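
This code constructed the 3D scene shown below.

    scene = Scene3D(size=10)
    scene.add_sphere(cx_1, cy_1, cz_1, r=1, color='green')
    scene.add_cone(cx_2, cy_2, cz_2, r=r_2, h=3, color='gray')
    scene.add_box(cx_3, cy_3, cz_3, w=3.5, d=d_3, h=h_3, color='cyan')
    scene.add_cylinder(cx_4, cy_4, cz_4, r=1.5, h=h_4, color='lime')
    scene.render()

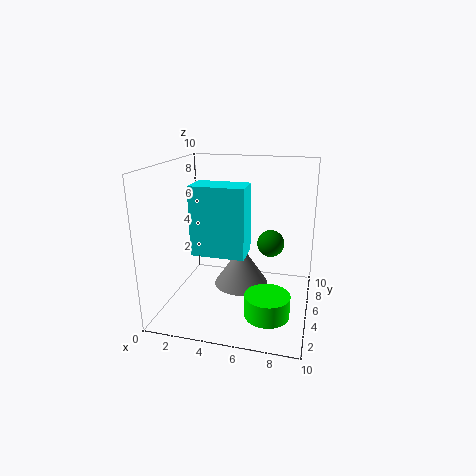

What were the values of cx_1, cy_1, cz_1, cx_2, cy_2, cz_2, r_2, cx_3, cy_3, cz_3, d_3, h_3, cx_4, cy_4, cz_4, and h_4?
cx_1 = 7, cy_1 = 7, cz_1 = 4, cx_2 = 5, cy_2 = 6, cz_2 = 1, r_2 = 2, cx_3 = 2.5, cy_3 = 2.5, cz_3 = 4.5, d_3 = 2, h_3 = 4.5, cx_4 = 7.5, cy_4 = 3, cz_4 = 0.5, h_4 = 1.5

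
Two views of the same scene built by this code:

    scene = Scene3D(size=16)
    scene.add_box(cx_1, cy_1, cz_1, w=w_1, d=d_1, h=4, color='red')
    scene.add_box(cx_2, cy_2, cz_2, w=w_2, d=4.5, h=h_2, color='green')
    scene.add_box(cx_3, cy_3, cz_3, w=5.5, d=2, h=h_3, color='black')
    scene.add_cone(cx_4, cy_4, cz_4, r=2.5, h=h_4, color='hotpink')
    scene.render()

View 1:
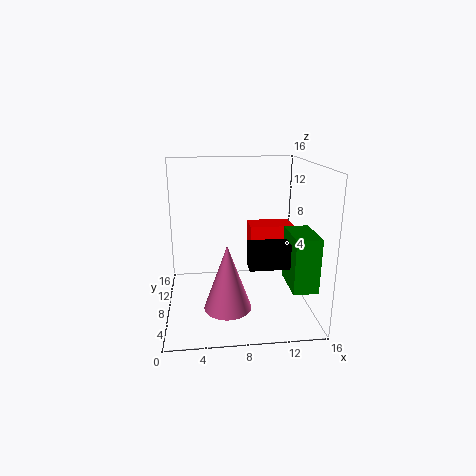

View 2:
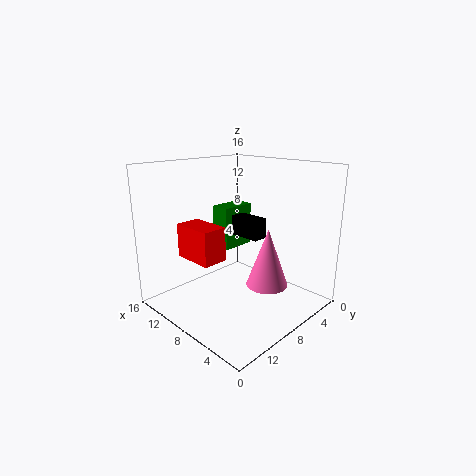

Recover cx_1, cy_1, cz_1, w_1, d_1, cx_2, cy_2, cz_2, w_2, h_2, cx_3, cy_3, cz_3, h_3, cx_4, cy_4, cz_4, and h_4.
cx_1 = 9.5, cy_1 = 8.5, cz_1 = 5, w_1 = 5, d_1 = 3, cx_2 = 12.5, cy_2 = 1, cz_2 = 4.5, w_2 = 2.5, h_2 = 5.5, cx_3 = 8.5, cy_3 = 2.5, cz_3 = 6.5, h_3 = 2.5, cx_4 = 6.5, cy_4 = 4.5, cz_4 = 1.5, h_4 = 7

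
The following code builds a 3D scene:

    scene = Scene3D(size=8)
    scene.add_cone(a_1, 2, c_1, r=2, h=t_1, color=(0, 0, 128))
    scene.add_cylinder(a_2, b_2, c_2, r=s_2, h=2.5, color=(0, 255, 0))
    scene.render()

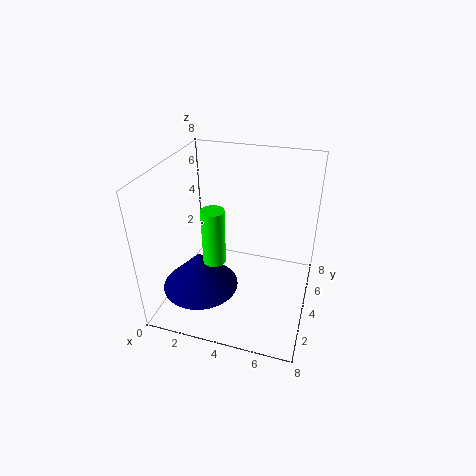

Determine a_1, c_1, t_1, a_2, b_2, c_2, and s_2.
a_1 = 2.5, c_1 = 2, t_1 = 2, a_2 = 4, b_2 = 0.5, c_2 = 5, s_2 = 0.5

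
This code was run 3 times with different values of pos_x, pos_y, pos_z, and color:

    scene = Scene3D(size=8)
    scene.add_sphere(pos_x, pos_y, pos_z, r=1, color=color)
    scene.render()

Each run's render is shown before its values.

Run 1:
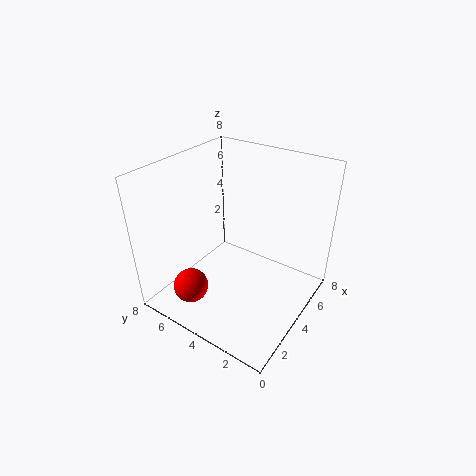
pos_x = 2
pos_y = 6
pos_z = 1
color = 'red'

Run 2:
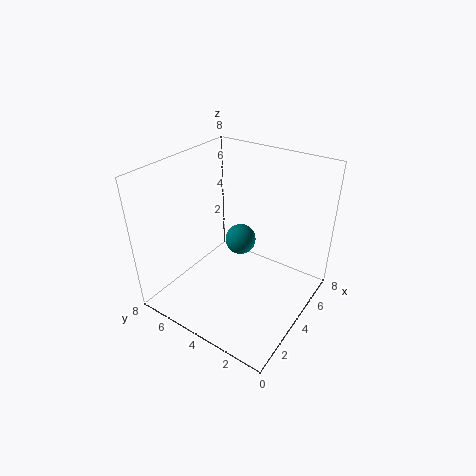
pos_x = 6.5
pos_y = 5.5
pos_z = 2
color = 'teal'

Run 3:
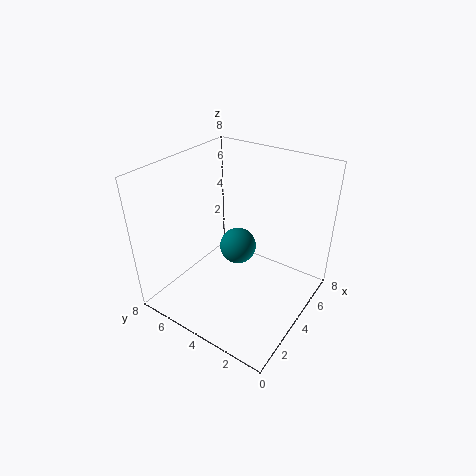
pos_x = 4
pos_y = 4
pos_z = 3.5
color = 'teal'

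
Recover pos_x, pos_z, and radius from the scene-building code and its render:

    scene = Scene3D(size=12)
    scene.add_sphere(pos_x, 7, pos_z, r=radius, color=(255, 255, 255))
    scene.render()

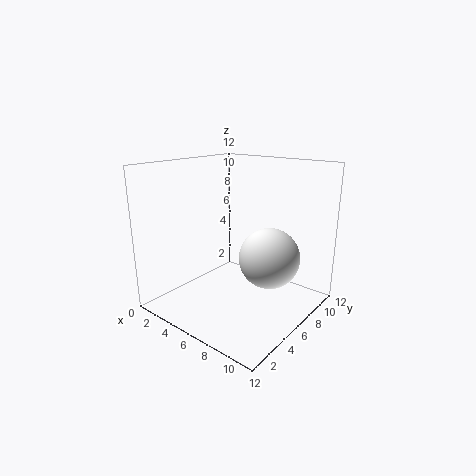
pos_x = 8.5, pos_z = 4.5, radius = 2.5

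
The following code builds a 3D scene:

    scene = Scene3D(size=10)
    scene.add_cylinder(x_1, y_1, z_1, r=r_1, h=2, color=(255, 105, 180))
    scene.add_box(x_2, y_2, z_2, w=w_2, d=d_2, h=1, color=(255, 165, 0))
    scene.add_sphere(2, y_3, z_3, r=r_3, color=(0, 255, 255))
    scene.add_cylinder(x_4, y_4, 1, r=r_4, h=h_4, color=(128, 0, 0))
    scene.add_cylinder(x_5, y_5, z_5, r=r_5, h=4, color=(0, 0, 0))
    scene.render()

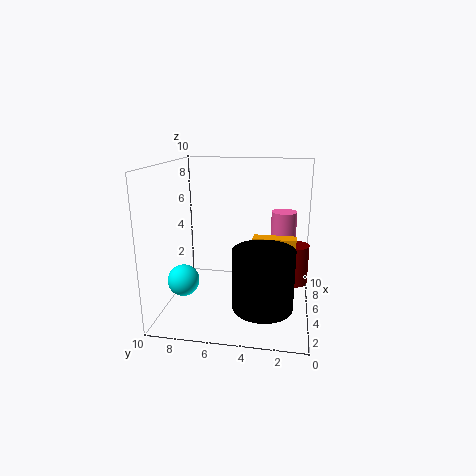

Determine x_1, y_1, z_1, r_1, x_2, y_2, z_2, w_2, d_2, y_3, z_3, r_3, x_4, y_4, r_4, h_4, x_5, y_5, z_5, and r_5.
x_1 = 9; y_1 = 2; z_1 = 4; r_1 = 1; x_2 = 5; y_2 = 1; z_2 = 4; w_2 = 1; d_2 = 3; y_3 = 8; z_3 = 3; r_3 = 1; x_4 = 7; y_4 = 1; r_4 = 1; h_4 = 3; x_5 = 3; y_5 = 3; z_5 = 1; r_5 = 2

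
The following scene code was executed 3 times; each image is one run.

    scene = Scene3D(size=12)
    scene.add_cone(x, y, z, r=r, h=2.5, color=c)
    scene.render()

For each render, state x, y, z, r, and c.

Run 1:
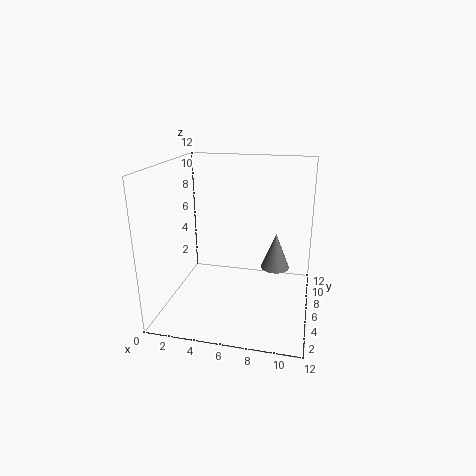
x = 9.5; y = 2.5; z = 5.5; r = 1; c = 'gray'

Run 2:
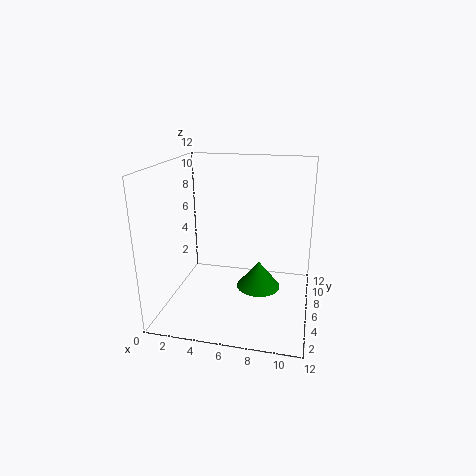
x = 7.5; y = 8; z = 0.5; r = 2; c = 'green'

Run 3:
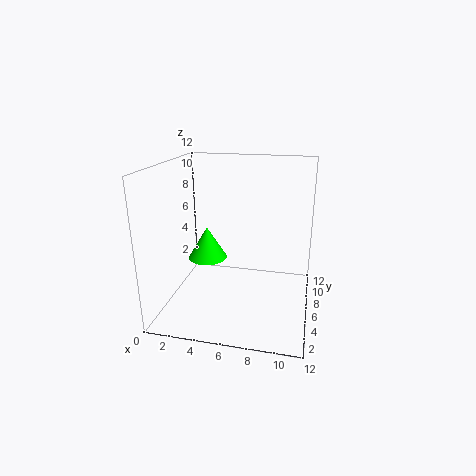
x = 4; y = 4; z = 5; r = 1.5; c = 'lime'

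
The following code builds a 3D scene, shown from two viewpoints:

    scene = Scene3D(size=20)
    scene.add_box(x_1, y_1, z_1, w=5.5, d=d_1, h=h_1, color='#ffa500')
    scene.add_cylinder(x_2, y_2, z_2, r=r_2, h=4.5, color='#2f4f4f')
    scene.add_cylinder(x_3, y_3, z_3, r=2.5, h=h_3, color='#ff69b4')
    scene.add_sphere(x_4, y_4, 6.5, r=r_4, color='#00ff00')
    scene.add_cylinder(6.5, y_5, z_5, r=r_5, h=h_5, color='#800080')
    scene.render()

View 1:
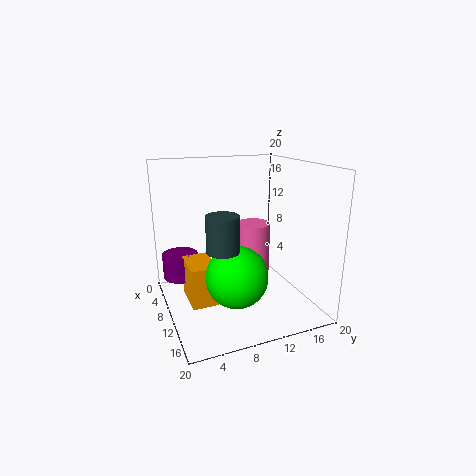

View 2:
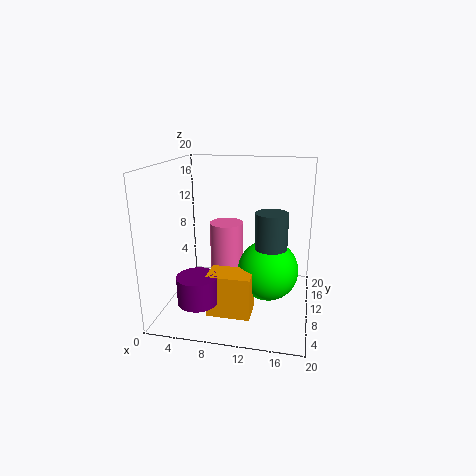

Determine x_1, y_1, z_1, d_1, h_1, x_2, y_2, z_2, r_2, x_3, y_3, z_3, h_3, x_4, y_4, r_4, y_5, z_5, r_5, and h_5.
x_1 = 7.5, y_1 = 2.5, z_1 = 2, d_1 = 3.5, h_1 = 5.5, x_2 = 15, y_2 = 6, z_2 = 10.5, r_2 = 2, x_3 = 7.5, y_3 = 13.5, z_3 = 3, h_3 = 8, x_4 = 14.5, y_4 = 8, r_4 = 4, y_5 = 2.5, z_5 = 4, r_5 = 2.5, h_5 = 3.5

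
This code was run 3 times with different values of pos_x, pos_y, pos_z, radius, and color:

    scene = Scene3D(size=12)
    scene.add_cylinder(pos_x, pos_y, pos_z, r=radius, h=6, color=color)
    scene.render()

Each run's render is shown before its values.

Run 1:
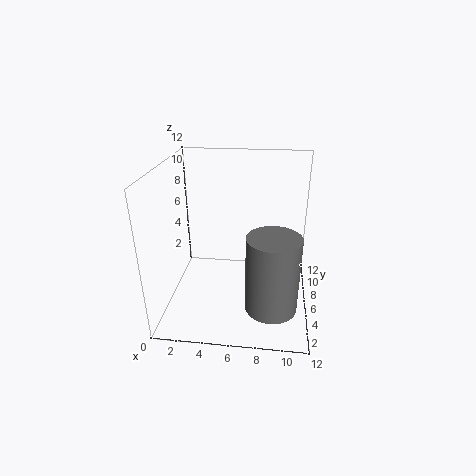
pos_x = 9, pos_y = 2.5, pos_z = 2, radius = 2, color = 'gray'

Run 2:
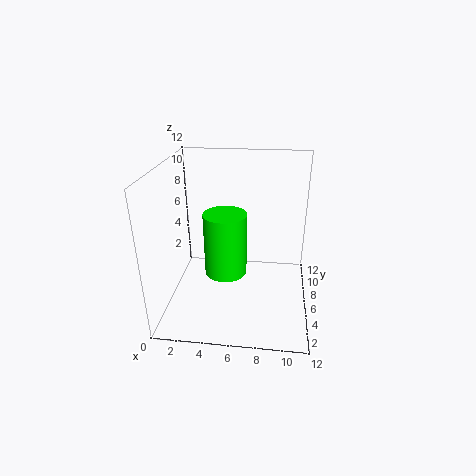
pos_x = 4.5, pos_y = 8.5, pos_z = 1, radius = 2, color = 'lime'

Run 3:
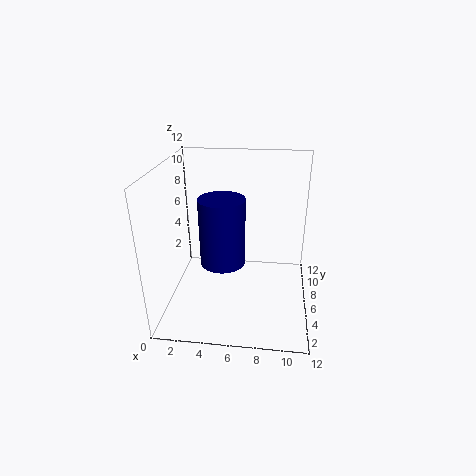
pos_x = 4.5, pos_y = 7, pos_z = 3, radius = 2, color = 'navy'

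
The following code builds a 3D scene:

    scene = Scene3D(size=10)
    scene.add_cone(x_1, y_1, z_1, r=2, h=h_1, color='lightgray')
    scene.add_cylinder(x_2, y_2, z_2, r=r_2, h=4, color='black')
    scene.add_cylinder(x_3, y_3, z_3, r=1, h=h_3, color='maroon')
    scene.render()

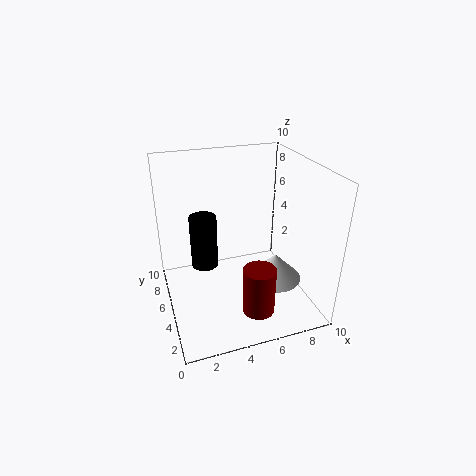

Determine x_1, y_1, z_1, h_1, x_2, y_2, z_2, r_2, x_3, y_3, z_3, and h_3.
x_1 = 8, y_1 = 5, z_1 = 1, h_1 = 2, x_2 = 3, y_2 = 7, z_2 = 2, r_2 = 1, x_3 = 5, y_3 = 1, z_3 = 2, h_3 = 3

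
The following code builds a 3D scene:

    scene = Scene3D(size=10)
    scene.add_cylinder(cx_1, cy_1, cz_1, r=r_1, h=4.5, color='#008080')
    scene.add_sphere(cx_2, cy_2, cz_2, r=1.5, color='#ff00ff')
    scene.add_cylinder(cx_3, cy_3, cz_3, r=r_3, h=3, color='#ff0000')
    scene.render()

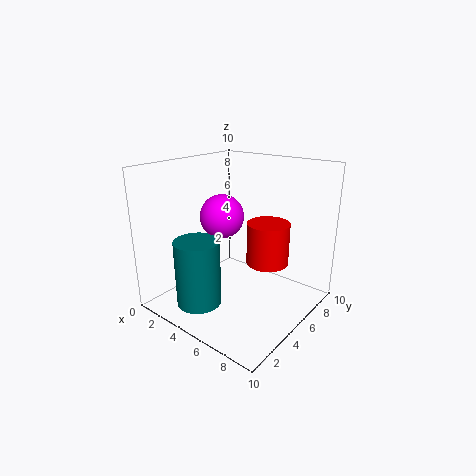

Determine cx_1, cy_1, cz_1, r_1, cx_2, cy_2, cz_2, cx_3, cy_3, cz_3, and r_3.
cx_1 = 4
cy_1 = 2
cz_1 = 1
r_1 = 1.5
cx_2 = 4
cy_2 = 4.5
cz_2 = 6.5
cx_3 = 6.5
cy_3 = 6.5
cz_3 = 3
r_3 = 1.5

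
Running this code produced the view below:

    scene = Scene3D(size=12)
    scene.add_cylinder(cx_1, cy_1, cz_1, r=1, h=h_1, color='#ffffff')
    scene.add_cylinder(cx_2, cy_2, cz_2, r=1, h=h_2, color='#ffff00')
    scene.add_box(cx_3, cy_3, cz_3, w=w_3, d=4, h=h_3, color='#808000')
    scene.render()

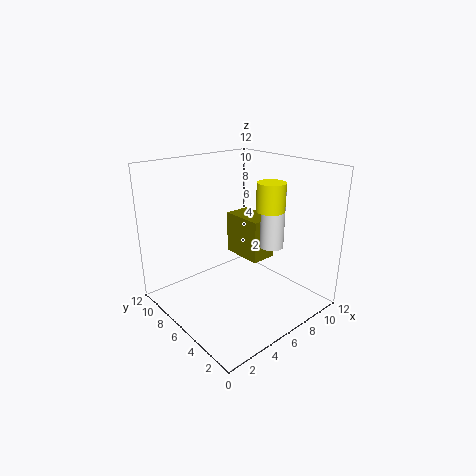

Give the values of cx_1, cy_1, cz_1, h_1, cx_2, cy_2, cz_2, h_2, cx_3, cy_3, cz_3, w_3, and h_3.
cx_1 = 8.5; cy_1 = 4.5; cz_1 = 5; h_1 = 5; cx_2 = 5.5; cy_2 = 2; cz_2 = 9.5; h_2 = 2; cx_3 = 8.5; cy_3 = 6.5; cz_3 = 2.5; w_3 = 2.5; h_3 = 4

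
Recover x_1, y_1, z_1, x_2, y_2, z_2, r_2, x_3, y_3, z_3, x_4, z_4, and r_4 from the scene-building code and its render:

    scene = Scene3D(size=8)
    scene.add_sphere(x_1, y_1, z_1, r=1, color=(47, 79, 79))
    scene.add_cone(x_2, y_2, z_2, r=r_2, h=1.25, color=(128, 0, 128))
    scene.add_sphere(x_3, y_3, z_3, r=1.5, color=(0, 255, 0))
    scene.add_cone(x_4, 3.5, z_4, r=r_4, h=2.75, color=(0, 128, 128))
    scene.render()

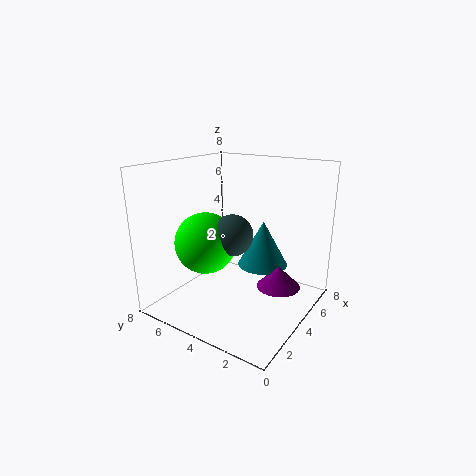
x_1 = 2
y_1 = 3
z_1 = 5
x_2 = 5.25
y_2 = 2
z_2 = 1
r_2 = 1.25
x_3 = 1.5
y_3 = 4.25
z_3 = 4.5
x_4 = 6
z_4 = 1.75
r_4 = 1.5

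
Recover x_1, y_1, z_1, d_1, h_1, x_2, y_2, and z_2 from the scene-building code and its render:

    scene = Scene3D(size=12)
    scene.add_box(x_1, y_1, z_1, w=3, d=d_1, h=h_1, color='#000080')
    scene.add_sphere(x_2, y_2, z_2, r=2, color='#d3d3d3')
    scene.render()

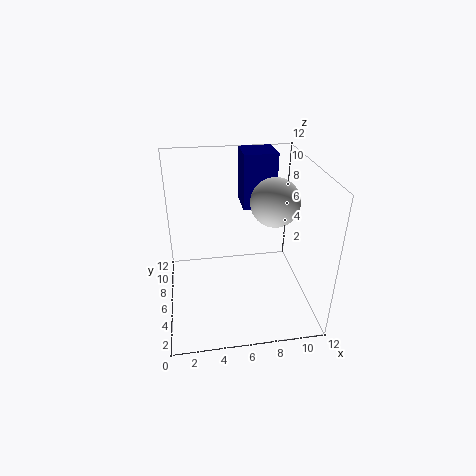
x_1 = 7, y_1 = 9, z_1 = 7, d_1 = 3, h_1 = 5, x_2 = 9, y_2 = 6, z_2 = 9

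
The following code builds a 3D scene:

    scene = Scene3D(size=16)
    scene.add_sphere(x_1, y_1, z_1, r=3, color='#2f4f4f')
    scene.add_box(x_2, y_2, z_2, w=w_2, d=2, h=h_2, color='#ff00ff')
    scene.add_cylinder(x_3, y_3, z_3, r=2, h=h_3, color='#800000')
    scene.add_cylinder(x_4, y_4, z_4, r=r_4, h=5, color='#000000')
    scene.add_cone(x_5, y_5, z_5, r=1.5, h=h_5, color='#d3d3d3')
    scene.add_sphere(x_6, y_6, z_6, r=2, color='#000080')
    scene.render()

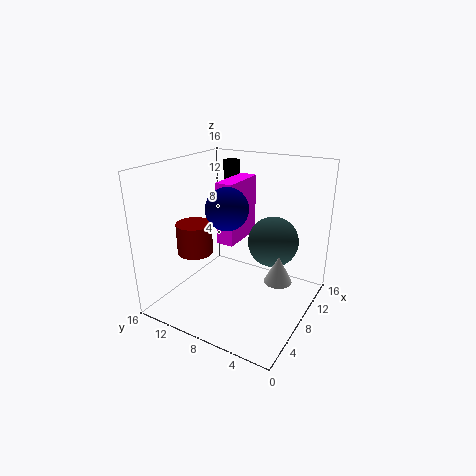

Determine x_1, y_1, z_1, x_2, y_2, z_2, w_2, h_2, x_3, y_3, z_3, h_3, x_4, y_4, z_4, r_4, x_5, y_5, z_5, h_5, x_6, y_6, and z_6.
x_1 = 12, y_1 = 5.5, z_1 = 6.5, x_2 = 7.5, y_2 = 8.5, z_2 = 7, w_2 = 5.5, h_2 = 7, x_3 = 6, y_3 = 12.5, z_3 = 6, h_3 = 3.5, x_4 = 12.5, y_4 = 11.5, z_4 = 10.5, r_4 = 1, x_5 = 8, y_5 = 3, z_5 = 4, h_5 = 3, x_6 = 3.5, y_6 = 6.5, z_6 = 13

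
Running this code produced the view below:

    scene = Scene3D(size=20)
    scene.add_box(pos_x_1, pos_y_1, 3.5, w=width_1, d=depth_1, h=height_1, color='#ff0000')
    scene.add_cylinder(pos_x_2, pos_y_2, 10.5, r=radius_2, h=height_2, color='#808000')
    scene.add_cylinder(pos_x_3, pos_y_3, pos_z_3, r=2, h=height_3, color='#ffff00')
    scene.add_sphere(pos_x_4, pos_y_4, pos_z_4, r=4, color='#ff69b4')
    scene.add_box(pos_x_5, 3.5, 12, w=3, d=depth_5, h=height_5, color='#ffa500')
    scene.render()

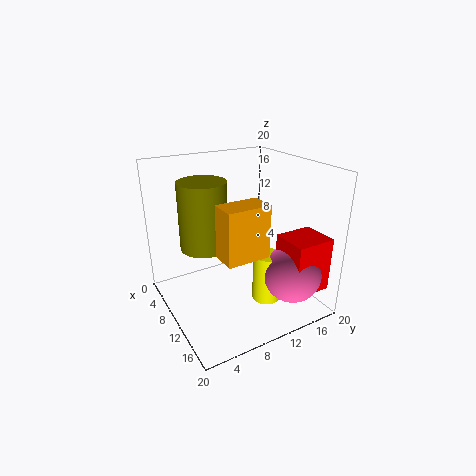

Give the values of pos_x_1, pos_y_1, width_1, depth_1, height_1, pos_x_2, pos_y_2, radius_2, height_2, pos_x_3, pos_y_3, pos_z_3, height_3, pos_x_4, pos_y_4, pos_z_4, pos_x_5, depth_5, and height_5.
pos_x_1 = 13.5
pos_y_1 = 14
width_1 = 5
depth_1 = 5.5
height_1 = 7.5
pos_x_2 = 11
pos_y_2 = 4.5
radius_2 = 3
height_2 = 8.5
pos_x_3 = 13
pos_y_3 = 13
pos_z_3 = 1
height_3 = 7
pos_x_4 = 15.5
pos_y_4 = 15.5
pos_z_4 = 5.5
pos_x_5 = 16.5
depth_5 = 5
height_5 = 6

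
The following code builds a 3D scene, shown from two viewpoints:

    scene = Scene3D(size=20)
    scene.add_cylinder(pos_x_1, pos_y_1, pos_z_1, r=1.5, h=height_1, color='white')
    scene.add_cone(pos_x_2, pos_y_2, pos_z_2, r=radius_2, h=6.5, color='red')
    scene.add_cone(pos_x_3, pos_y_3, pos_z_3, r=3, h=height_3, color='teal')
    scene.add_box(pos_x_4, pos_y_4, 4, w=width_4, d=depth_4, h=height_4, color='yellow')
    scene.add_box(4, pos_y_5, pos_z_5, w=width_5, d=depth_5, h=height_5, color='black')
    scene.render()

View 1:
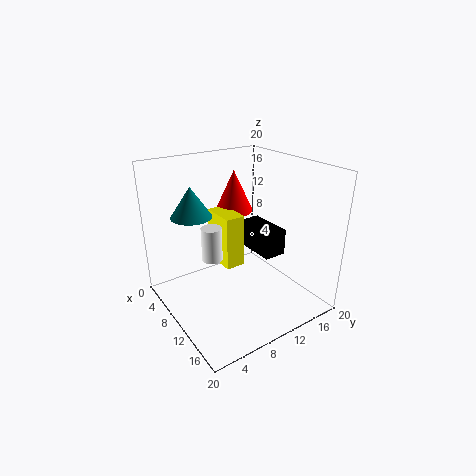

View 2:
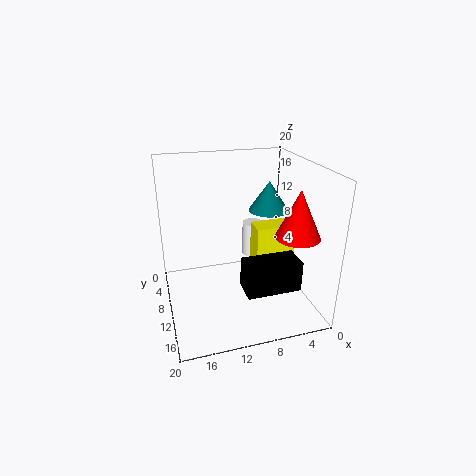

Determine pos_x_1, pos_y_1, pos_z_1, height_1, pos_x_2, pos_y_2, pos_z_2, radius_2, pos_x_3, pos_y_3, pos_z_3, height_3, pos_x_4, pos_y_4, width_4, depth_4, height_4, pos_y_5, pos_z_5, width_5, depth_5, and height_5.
pos_x_1 = 7, pos_y_1 = 7.5, pos_z_1 = 6, height_1 = 5, pos_x_2 = 3, pos_y_2 = 14, pos_z_2 = 11, radius_2 = 3, pos_x_3 = 4, pos_y_3 = 6, pos_z_3 = 12, height_3 = 4.5, pos_x_4 = 2.5, pos_y_4 = 9.5, width_4 = 5.5, depth_4 = 3, height_4 = 8, pos_y_5 = 14.5, pos_z_5 = 5.5, width_5 = 7, depth_5 = 3.5, height_5 = 4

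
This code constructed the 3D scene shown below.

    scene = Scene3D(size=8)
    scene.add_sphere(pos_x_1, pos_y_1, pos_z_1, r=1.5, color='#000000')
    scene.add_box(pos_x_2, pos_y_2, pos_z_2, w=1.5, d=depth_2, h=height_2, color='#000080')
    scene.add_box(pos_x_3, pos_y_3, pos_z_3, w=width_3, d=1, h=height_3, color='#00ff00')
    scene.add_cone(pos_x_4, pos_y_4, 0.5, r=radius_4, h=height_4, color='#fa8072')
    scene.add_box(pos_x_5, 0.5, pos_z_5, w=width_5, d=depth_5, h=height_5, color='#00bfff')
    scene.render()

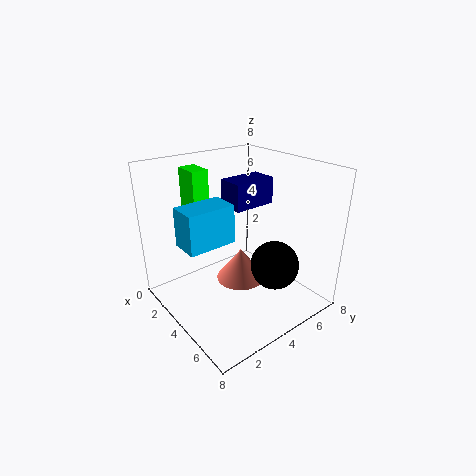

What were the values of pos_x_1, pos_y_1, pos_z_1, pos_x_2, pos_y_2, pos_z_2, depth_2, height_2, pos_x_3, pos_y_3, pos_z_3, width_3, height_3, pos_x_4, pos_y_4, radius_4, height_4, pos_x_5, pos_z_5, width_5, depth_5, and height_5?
pos_x_1 = 4.5, pos_y_1 = 6.5, pos_z_1 = 1.5, pos_x_2 = 2.5, pos_y_2 = 4, pos_z_2 = 5.5, depth_2 = 2.5, height_2 = 1.5, pos_x_3 = 0.5, pos_y_3 = 2.5, pos_z_3 = 4.5, width_3 = 1.5, height_3 = 3, pos_x_4 = 3, pos_y_4 = 5, radius_4 = 1.5, height_4 = 2, pos_x_5 = 3.5, pos_z_5 = 4.5, width_5 = 1.5, depth_5 = 2.5, height_5 = 2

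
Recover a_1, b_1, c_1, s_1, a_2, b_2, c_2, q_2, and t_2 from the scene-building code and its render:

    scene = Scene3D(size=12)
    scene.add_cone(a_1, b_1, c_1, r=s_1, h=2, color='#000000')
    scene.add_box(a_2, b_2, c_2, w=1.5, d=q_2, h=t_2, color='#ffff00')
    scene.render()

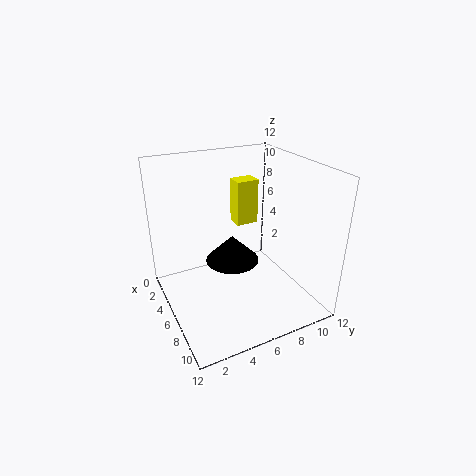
a_1 = 8
b_1 = 4.5
c_1 = 5.5
s_1 = 2
a_2 = 2.5
b_2 = 7
c_2 = 6
q_2 = 2
t_2 = 4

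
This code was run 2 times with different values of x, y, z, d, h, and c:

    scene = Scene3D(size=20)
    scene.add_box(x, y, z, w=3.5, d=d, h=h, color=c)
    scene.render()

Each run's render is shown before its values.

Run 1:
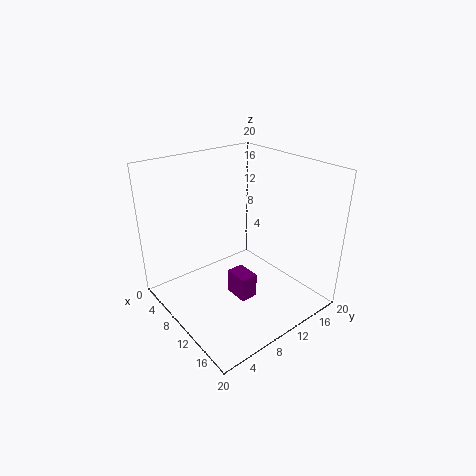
x = 9.5
y = 8.5
z = 1.5
d = 2.5
h = 3.5
c = 'purple'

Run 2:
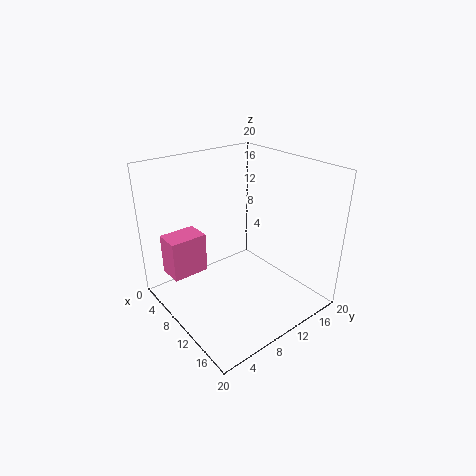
x = 4.5
y = 1
z = 5.5
d = 5
h = 5.5
c = 'hotpink'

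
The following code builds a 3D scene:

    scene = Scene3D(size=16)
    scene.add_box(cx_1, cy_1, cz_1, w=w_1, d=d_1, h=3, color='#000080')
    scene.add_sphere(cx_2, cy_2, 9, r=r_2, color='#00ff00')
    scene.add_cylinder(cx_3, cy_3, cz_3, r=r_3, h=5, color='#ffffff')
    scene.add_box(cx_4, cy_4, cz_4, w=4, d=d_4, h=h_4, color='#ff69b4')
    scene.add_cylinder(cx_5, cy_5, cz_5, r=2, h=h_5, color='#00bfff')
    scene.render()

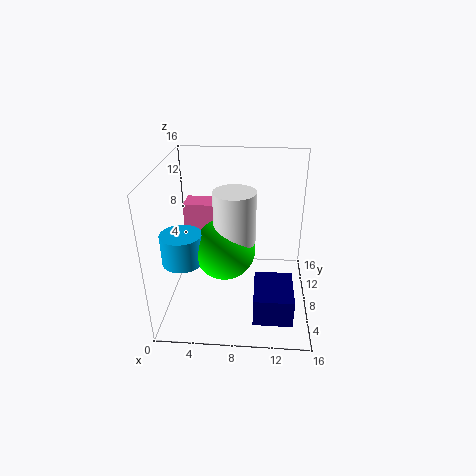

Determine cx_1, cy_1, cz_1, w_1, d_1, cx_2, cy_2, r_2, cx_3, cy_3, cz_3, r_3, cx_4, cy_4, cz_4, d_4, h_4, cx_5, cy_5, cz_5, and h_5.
cx_1 = 10
cy_1 = 1
cz_1 = 2
w_1 = 4
d_1 = 5
cx_2 = 7
cy_2 = 4
r_2 = 3
cx_3 = 8
cy_3 = 4
cz_3 = 10
r_3 = 2
cx_4 = 1
cy_4 = 12
cz_4 = 4
d_4 = 3
h_4 = 6
cx_5 = 3
cy_5 = 3
cz_5 = 8
h_5 = 3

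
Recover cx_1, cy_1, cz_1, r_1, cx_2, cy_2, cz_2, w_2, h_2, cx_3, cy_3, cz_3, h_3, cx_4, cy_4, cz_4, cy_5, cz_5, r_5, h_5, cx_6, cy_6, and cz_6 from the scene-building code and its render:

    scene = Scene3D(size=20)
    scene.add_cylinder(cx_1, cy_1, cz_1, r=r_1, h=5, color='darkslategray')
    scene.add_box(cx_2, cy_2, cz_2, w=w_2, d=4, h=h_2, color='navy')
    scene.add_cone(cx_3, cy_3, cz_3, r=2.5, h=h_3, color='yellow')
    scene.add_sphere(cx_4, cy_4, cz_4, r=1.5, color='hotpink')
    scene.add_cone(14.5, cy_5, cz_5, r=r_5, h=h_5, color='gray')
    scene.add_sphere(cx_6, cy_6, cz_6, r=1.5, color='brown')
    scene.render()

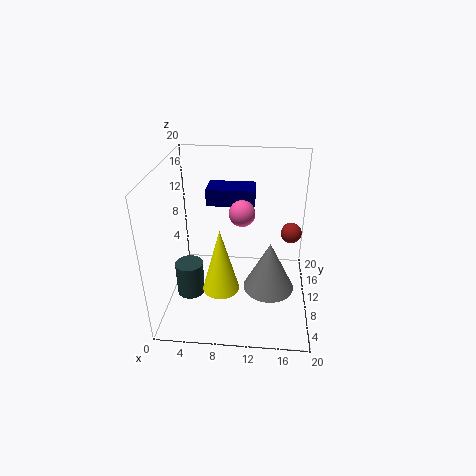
cx_1 = 3
cy_1 = 9
cz_1 = 1
r_1 = 2
cx_2 = 5
cy_2 = 13.5
cz_2 = 13
w_2 = 7
h_2 = 2.5
cx_3 = 8
cy_3 = 6.5
cz_3 = 4
h_3 = 9
cx_4 = 11
cy_4 = 4.5
cz_4 = 16.5
cy_5 = 8
cz_5 = 3.5
r_5 = 3.5
h_5 = 7
cx_6 = 17.5
cy_6 = 13
cz_6 = 9.5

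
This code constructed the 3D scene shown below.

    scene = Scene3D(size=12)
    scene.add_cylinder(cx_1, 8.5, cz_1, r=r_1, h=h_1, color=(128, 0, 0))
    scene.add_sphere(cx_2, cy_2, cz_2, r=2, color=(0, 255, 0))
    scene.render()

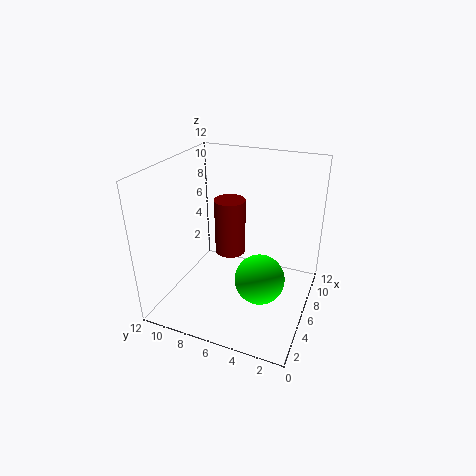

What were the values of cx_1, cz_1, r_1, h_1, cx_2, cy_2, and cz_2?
cx_1 = 10
cz_1 = 2
r_1 = 1.5
h_1 = 5.5
cx_2 = 4.5
cy_2 = 3.5
cz_2 = 3.5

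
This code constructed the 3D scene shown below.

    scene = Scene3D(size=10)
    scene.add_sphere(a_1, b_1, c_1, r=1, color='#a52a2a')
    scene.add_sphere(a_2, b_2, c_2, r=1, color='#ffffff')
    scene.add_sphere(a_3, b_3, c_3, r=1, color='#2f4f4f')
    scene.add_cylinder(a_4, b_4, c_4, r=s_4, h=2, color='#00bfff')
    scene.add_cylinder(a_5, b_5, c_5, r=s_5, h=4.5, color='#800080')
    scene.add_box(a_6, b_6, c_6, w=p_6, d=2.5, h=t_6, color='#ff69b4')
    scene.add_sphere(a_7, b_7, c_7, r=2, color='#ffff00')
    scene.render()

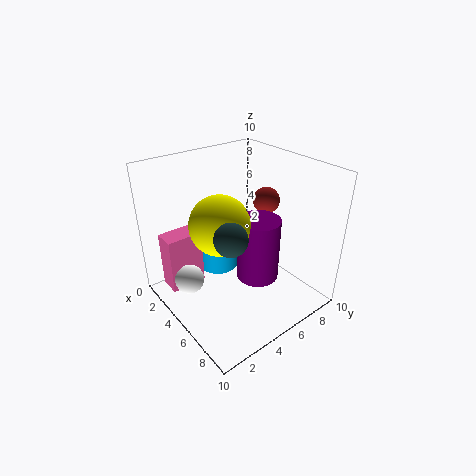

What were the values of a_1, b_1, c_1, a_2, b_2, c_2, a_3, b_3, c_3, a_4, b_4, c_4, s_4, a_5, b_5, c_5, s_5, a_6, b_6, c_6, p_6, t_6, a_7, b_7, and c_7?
a_1 = 4
b_1 = 8.5
c_1 = 6.5
a_2 = 4
b_2 = 1.5
c_2 = 2.5
a_3 = 7.5
b_3 = 2.5
c_3 = 7
a_4 = 2.5
b_4 = 5
c_4 = 1.5
s_4 = 1.5
a_5 = 6
b_5 = 6
c_5 = 2
s_5 = 1.5
a_6 = 2
b_6 = 0.5
c_6 = 1.5
p_6 = 1.5
t_6 = 4
a_7 = 5
b_7 = 3.5
c_7 = 6.5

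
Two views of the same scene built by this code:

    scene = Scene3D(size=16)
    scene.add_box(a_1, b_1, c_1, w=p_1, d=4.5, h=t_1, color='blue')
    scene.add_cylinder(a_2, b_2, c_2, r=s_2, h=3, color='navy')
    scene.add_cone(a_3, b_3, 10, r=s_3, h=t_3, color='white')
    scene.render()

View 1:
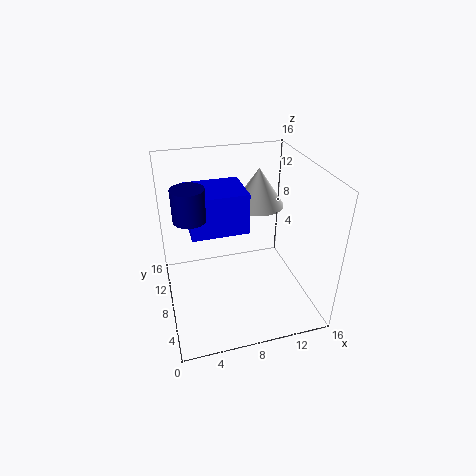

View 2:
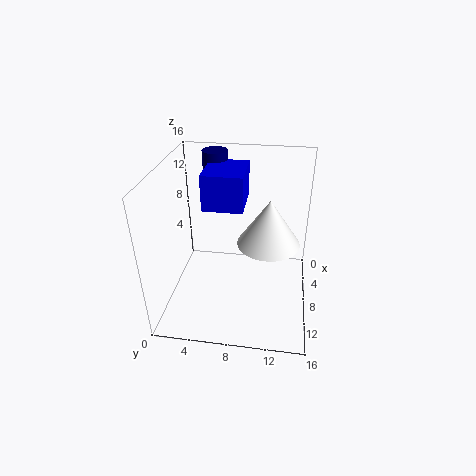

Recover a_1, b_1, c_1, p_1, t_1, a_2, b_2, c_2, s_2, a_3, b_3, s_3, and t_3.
a_1 = 2.5; b_1 = 4; c_1 = 11; p_1 = 5.5; t_1 = 4; a_2 = 2.5; b_2 = 4.5; c_2 = 13; s_2 = 1.5; a_3 = 11.5; b_3 = 11.5; s_3 = 3; t_3 = 4.5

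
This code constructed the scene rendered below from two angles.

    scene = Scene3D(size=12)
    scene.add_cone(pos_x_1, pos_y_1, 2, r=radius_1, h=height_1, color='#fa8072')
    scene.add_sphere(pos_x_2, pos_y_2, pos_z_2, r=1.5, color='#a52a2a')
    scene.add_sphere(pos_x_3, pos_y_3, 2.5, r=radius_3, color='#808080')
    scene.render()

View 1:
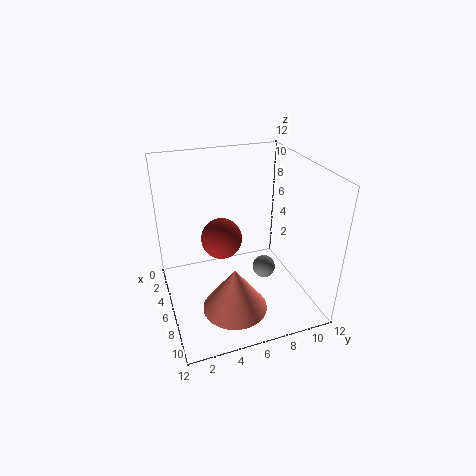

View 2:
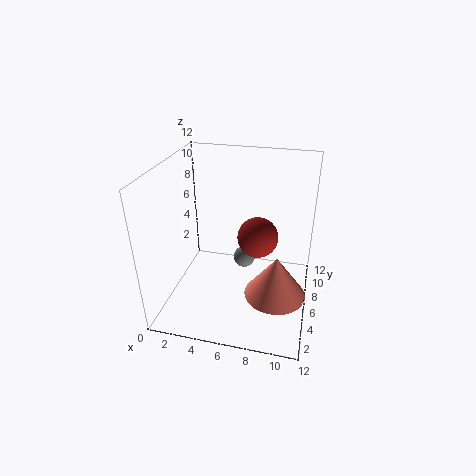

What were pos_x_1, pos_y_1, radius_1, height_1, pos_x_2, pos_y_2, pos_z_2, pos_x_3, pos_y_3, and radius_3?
pos_x_1 = 9.5; pos_y_1 = 4.5; radius_1 = 2.5; height_1 = 3.5; pos_x_2 = 8; pos_y_2 = 4; pos_z_2 = 7.5; pos_x_3 = 6; pos_y_3 = 8.5; radius_3 = 1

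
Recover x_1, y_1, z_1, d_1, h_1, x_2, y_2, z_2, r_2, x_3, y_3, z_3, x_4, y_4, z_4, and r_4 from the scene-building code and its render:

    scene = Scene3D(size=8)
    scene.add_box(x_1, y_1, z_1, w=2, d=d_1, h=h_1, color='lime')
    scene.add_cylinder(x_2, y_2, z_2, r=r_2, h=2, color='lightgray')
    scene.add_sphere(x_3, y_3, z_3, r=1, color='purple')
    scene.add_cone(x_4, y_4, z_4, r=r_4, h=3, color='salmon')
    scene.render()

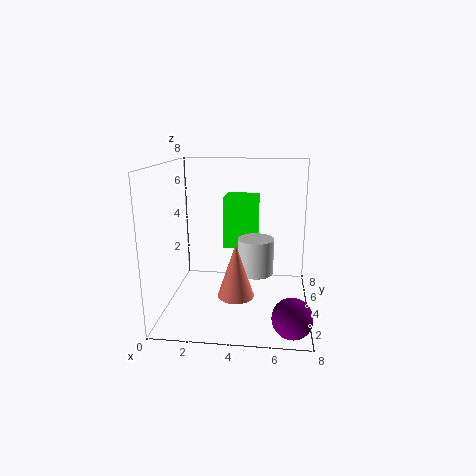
x_1 = 3, y_1 = 5, z_1 = 3, d_1 = 2, h_1 = 3, x_2 = 5, y_2 = 4, z_2 = 2, r_2 = 1, x_3 = 7, y_3 = 1, z_3 = 1, x_4 = 4, y_4 = 3, z_4 = 1, r_4 = 1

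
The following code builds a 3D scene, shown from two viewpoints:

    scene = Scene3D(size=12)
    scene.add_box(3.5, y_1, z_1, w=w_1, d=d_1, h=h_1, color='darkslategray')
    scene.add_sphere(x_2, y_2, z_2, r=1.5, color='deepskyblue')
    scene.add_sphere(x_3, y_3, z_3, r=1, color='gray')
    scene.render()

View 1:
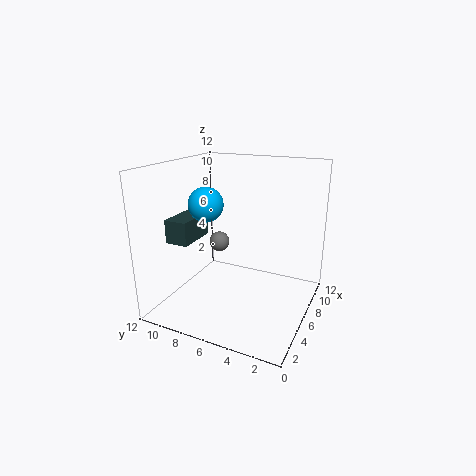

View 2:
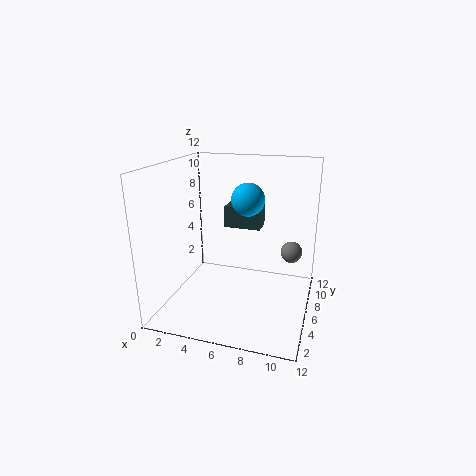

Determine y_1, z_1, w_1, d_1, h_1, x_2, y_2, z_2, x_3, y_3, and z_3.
y_1 = 9.5, z_1 = 5.5, w_1 = 3.5, d_1 = 2, h_1 = 2, x_2 = 6, y_2 = 9, z_2 = 8.5, x_3 = 10, y_3 = 10, z_3 = 3.5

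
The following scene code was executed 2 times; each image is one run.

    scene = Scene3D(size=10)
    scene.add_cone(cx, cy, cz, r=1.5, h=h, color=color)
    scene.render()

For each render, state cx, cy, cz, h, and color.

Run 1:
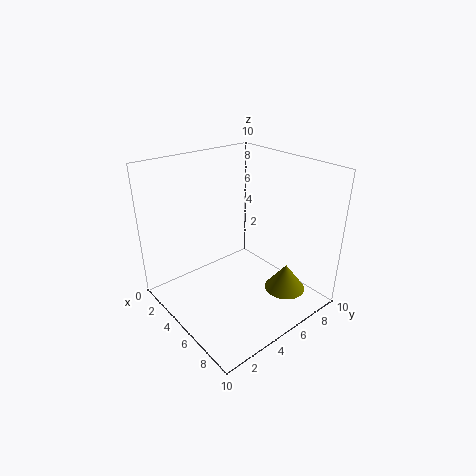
cx = 7, cy = 8, cz = 0.5, h = 2, color = 'olive'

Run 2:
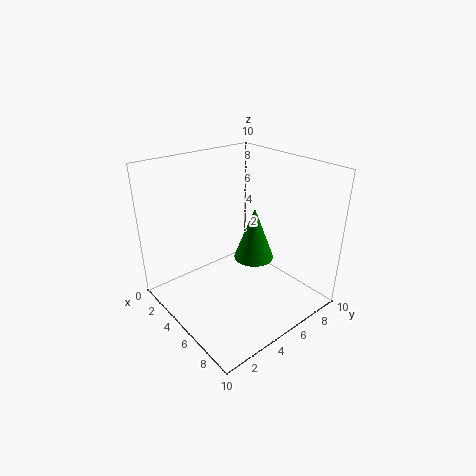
cx = 4.5, cy = 7, cz = 2.5, h = 4, color = 'green'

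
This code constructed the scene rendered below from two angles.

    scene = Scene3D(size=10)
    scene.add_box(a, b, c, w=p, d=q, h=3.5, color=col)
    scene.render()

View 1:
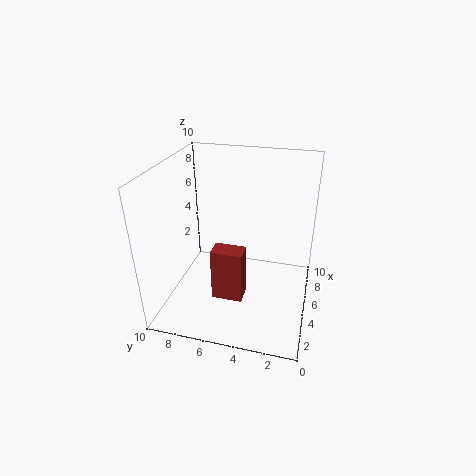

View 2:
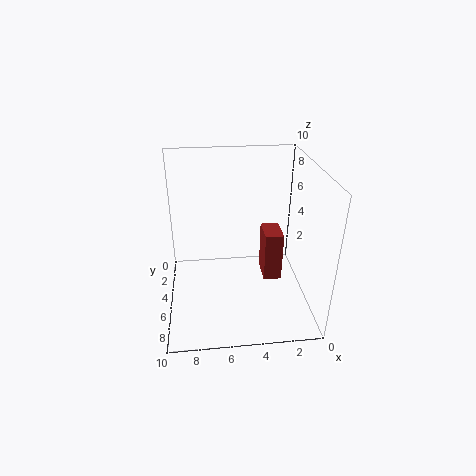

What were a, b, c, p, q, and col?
a = 2; b = 4; c = 2; p = 1.25; q = 2; col = 'brown'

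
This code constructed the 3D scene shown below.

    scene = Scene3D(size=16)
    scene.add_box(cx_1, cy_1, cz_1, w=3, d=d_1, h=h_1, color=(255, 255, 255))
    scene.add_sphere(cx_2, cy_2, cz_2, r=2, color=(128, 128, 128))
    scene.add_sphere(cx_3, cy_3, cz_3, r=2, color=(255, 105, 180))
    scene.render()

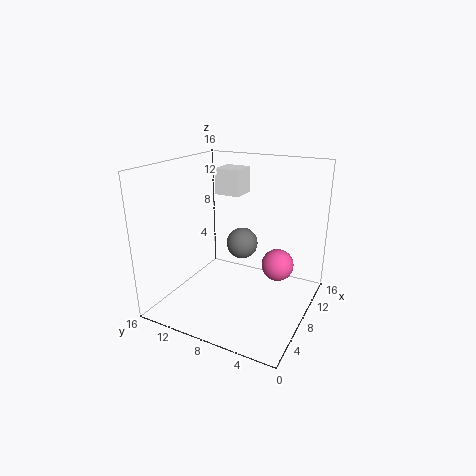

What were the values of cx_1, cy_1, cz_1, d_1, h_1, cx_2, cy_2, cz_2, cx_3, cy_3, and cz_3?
cx_1 = 10, cy_1 = 9, cz_1 = 12, d_1 = 3, h_1 = 3, cx_2 = 13, cy_2 = 10, cz_2 = 5, cx_3 = 13, cy_3 = 5, cz_3 = 3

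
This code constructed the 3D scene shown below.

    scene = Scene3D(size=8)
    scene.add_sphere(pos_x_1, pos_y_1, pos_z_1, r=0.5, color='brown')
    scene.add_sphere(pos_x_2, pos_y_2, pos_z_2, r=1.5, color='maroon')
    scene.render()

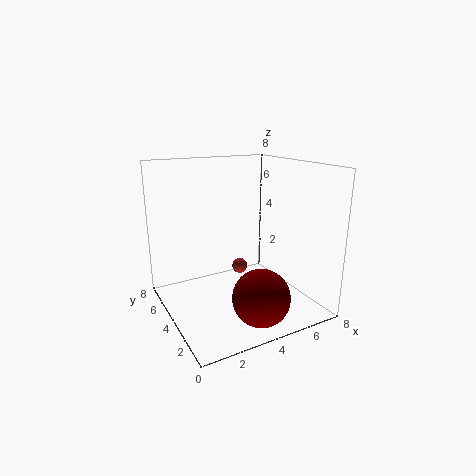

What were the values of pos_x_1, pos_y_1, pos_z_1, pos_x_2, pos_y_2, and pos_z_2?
pos_x_1 = 5.5
pos_y_1 = 6.5
pos_z_1 = 1
pos_x_2 = 4
pos_y_2 = 1.5
pos_z_2 = 1.5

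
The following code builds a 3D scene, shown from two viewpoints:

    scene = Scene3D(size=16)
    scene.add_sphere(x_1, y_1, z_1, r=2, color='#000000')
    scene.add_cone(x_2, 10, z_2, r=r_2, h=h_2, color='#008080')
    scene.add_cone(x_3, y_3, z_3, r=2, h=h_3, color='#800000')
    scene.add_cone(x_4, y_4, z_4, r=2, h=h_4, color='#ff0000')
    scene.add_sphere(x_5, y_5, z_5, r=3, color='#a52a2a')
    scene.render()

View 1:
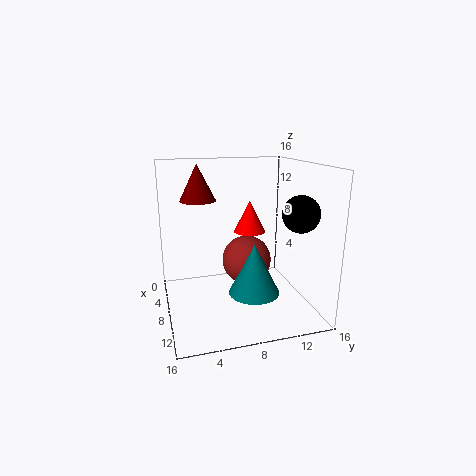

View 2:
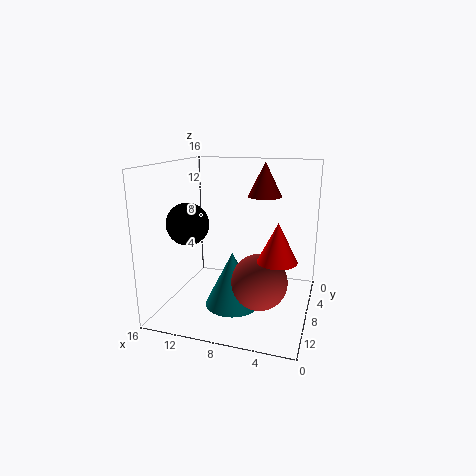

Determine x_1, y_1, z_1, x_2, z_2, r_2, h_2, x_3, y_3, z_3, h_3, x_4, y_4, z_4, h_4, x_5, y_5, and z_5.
x_1 = 11
y_1 = 14
z_1 = 11
x_2 = 8
z_2 = 1
r_2 = 3
h_2 = 6
x_3 = 6
y_3 = 4
z_3 = 12
h_3 = 4
x_4 = 3
y_4 = 11
z_4 = 7
h_4 = 4
x_5 = 5
y_5 = 10
z_5 = 4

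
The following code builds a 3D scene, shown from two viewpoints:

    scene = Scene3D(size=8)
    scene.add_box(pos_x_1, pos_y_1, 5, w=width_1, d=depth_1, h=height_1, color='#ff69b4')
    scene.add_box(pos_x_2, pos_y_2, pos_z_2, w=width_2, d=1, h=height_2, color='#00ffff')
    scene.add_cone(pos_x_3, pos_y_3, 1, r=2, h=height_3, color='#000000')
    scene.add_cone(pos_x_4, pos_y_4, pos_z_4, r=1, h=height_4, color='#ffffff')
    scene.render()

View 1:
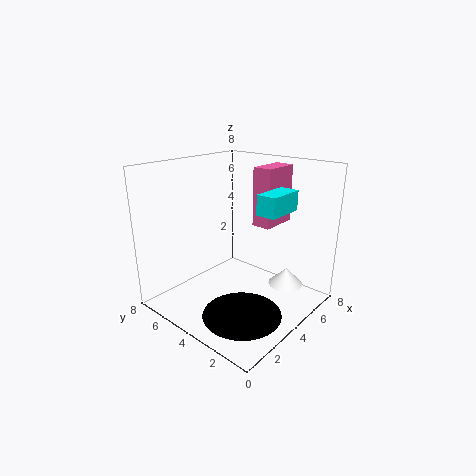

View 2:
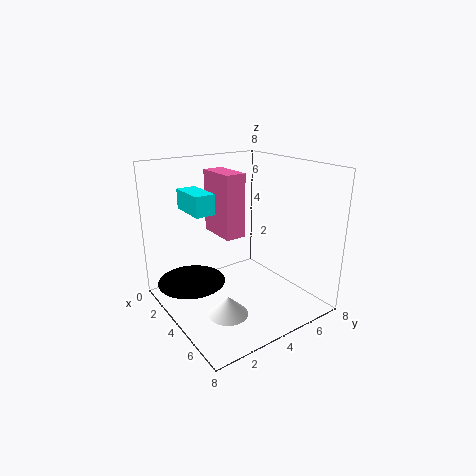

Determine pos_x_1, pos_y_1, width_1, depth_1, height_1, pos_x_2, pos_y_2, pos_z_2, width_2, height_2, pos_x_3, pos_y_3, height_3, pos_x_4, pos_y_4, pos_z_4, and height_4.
pos_x_1 = 4, pos_y_1 = 2, width_1 = 2, depth_1 = 1, height_1 = 3, pos_x_2 = 3, pos_y_2 = 1, pos_z_2 = 6, width_2 = 2, height_2 = 1, pos_x_3 = 2, pos_y_3 = 2, height_3 = 1, pos_x_4 = 6, pos_y_4 = 2, pos_z_4 = 1, height_4 = 1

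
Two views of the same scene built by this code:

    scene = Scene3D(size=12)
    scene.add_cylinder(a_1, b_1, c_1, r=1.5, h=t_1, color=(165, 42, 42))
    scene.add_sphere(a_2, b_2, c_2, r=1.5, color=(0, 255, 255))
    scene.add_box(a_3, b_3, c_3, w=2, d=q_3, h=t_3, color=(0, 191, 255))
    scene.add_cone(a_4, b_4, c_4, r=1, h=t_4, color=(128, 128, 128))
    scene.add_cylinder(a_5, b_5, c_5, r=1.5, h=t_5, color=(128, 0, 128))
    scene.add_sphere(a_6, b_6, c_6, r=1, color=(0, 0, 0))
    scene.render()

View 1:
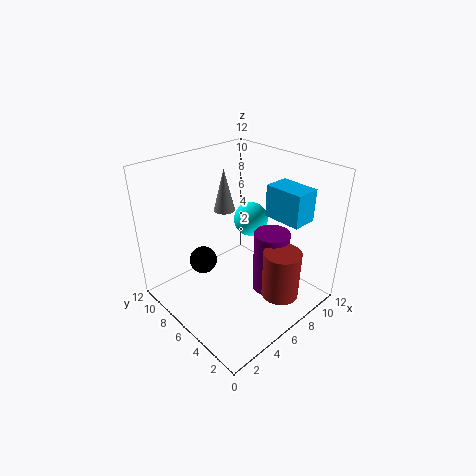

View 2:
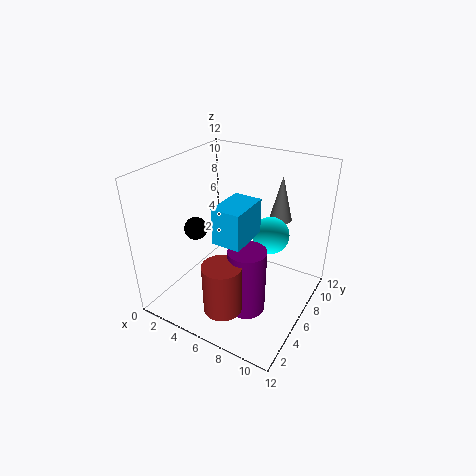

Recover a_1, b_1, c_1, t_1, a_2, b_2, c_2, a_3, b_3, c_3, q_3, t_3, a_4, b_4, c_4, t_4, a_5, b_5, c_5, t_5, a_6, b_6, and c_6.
a_1 = 7; b_1 = 2; c_1 = 2; t_1 = 4; a_2 = 8.5; b_2 = 7; c_2 = 6.5; a_3 = 7; b_3 = 1; c_3 = 8.5; q_3 = 3; t_3 = 2.5; a_4 = 8; b_4 = 10; c_4 = 6.5; t_4 = 4; a_5 = 8; b_5 = 4; c_5 = 1; t_5 = 5.5; a_6 = 2; b_6 = 5.5; c_6 = 6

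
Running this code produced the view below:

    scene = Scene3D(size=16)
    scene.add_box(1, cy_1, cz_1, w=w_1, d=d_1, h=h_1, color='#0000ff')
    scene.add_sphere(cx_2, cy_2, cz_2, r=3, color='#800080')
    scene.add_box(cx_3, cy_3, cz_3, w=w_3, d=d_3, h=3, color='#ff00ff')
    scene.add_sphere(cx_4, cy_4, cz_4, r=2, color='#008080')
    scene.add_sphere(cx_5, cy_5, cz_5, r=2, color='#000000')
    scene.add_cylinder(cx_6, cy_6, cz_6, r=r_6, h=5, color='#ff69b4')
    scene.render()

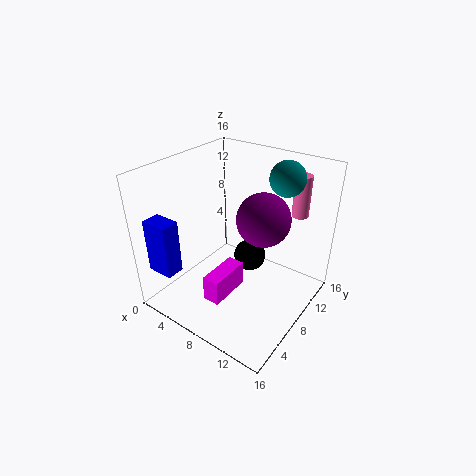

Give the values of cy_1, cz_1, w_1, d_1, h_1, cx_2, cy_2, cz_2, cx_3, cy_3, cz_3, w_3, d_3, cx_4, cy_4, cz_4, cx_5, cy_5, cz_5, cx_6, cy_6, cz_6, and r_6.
cy_1 = 1
cz_1 = 5
w_1 = 3
d_1 = 2
h_1 = 6
cx_2 = 10
cy_2 = 10
cz_2 = 10
cx_3 = 6
cy_3 = 4
cz_3 = 1
w_3 = 2
d_3 = 5
cx_4 = 11
cy_4 = 13
cz_4 = 14
cx_5 = 7
cy_5 = 12
cz_5 = 3
cx_6 = 12
cy_6 = 15
cz_6 = 9
r_6 = 1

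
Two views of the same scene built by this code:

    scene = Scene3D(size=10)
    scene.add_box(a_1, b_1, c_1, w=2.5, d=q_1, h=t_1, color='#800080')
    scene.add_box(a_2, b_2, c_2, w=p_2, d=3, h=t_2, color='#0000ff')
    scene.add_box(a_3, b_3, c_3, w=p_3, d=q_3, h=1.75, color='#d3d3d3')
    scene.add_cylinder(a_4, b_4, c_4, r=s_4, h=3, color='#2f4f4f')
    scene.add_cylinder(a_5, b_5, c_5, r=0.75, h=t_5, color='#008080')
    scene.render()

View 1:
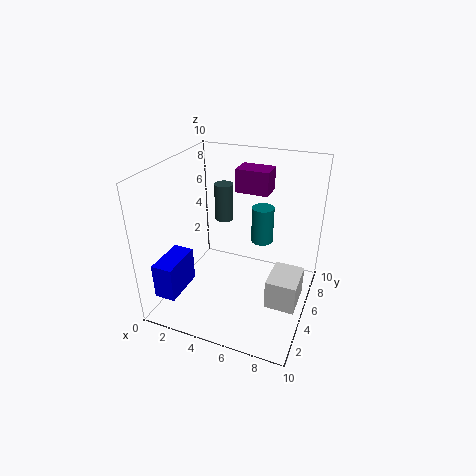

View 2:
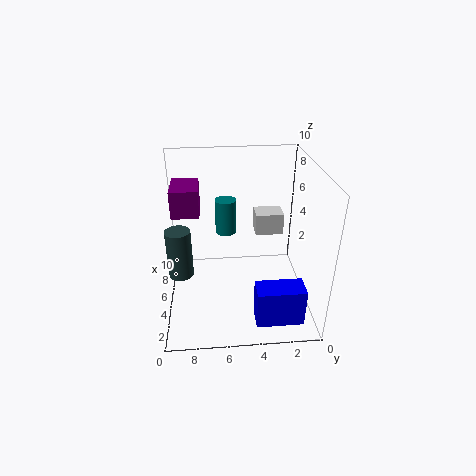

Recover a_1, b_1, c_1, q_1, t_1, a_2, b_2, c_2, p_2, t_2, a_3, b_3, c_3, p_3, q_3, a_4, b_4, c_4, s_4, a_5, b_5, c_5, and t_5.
a_1 = 3.75
b_1 = 7.5
c_1 = 7.25
q_1 = 1.75
t_1 = 1.75
a_2 = 0.25
b_2 = 1.25
c_2 = 1.25
p_2 = 1.5
t_2 = 2.5
a_3 = 8.25
b_3 = 1
c_3 = 3.25
p_3 = 1.75
q_3 = 2.25
a_4 = 2.25
b_4 = 8.75
c_4 = 4.25
s_4 = 0.75
a_5 = 6.5
b_5 = 5.75
c_5 = 4.75
t_5 = 2.5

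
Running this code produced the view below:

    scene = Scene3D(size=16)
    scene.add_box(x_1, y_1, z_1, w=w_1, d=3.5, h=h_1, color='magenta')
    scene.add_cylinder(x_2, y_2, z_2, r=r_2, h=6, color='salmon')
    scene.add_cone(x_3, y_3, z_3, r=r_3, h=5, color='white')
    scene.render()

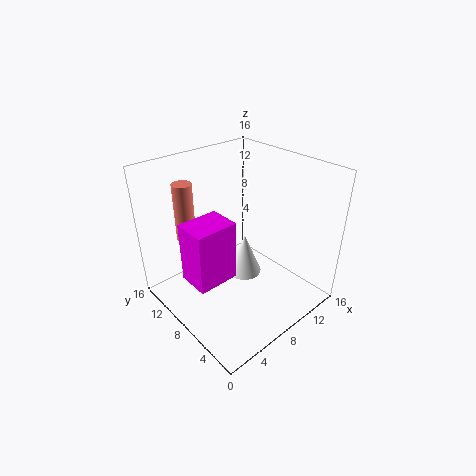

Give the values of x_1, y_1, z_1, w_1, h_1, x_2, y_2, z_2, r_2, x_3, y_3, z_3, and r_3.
x_1 = 1.5
y_1 = 6
z_1 = 5
w_1 = 4.5
h_1 = 6.5
x_2 = 3
y_2 = 10.5
z_2 = 9
r_2 = 1
x_3 = 9.5
y_3 = 8.5
z_3 = 2.5
r_3 = 2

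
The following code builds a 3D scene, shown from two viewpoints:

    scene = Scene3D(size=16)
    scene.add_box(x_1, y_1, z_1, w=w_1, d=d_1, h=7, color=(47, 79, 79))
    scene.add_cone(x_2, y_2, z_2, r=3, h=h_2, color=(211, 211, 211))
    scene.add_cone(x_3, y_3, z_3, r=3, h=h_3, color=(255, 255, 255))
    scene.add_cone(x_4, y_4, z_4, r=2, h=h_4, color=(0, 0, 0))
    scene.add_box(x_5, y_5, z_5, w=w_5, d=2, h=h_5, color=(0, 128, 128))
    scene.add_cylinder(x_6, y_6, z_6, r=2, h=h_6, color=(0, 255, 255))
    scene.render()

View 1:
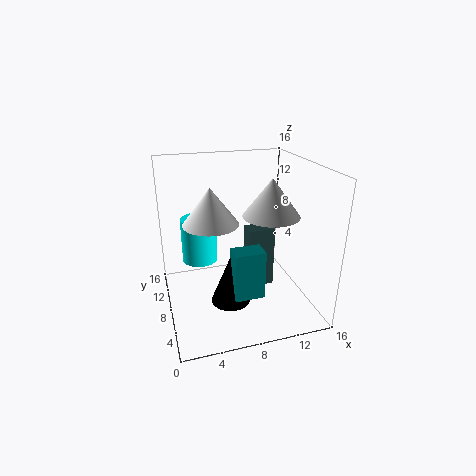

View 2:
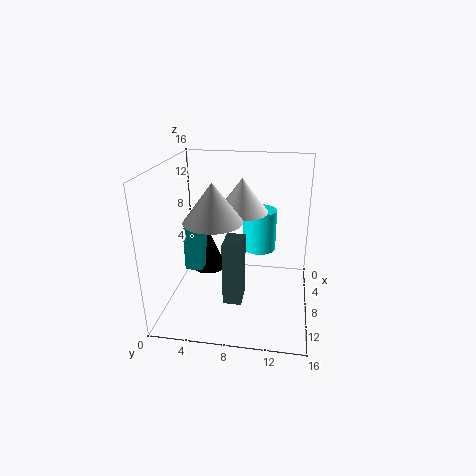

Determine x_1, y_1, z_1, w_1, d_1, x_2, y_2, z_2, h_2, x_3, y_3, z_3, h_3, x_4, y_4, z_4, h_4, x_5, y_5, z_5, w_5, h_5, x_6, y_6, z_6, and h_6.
x_1 = 9; y_1 = 7; z_1 = 2; w_1 = 3; d_1 = 2; x_2 = 11; y_2 = 6; z_2 = 11; h_2 = 4; x_3 = 5; y_3 = 8; z_3 = 10; h_3 = 4; x_4 = 6; y_4 = 4; z_4 = 3; h_4 = 5; x_5 = 6; y_5 = 2; z_5 = 4; w_5 = 3; h_5 = 5; x_6 = 4; y_6 = 10; z_6 = 5; h_6 = 5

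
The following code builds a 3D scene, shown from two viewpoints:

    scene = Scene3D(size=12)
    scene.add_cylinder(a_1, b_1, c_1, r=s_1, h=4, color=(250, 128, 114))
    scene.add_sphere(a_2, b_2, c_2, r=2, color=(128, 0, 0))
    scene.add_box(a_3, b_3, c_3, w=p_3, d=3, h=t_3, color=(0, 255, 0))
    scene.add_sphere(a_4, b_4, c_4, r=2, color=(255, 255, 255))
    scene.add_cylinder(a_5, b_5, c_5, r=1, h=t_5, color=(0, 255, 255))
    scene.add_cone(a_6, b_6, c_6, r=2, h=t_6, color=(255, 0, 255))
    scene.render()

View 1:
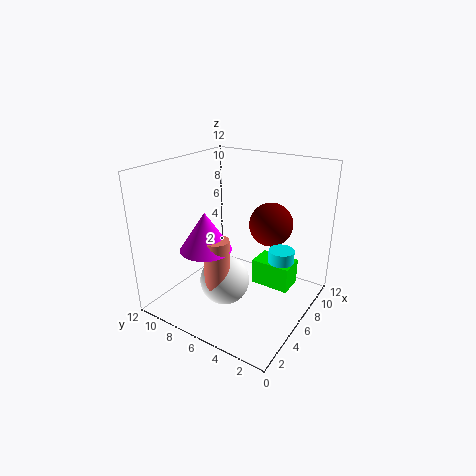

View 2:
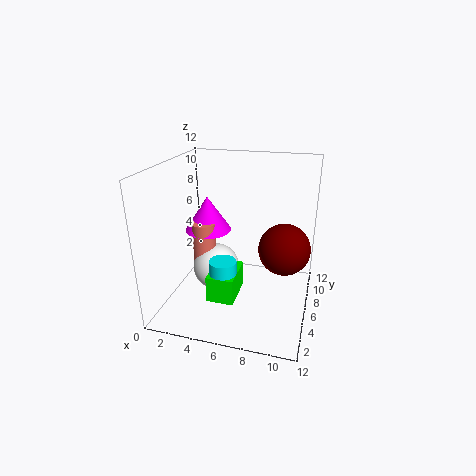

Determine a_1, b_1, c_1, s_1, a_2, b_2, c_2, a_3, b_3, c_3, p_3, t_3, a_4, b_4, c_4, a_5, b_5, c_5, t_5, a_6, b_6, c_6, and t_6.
a_1 = 3
b_1 = 6
c_1 = 3
s_1 = 1
a_2 = 10
b_2 = 5
c_2 = 6
a_3 = 5
b_3 = 1
c_3 = 3
p_3 = 2
t_3 = 2
a_4 = 4
b_4 = 6
c_4 = 3
a_5 = 6
b_5 = 2
c_5 = 4
t_5 = 2
a_6 = 3
b_6 = 7
c_6 = 6
t_6 = 3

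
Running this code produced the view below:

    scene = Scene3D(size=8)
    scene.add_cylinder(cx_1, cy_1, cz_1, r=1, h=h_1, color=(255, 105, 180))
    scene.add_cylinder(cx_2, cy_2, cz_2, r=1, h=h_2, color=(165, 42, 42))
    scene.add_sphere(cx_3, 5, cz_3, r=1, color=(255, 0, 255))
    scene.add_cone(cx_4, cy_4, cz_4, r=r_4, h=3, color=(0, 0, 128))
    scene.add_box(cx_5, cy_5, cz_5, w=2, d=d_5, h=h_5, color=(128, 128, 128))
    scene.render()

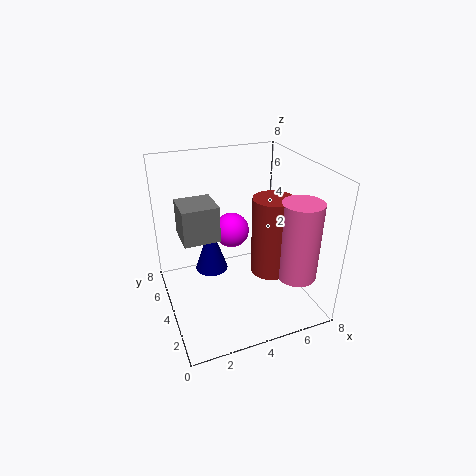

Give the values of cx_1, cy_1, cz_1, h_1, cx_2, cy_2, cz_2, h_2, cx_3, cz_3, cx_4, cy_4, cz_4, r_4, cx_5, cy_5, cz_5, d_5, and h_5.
cx_1 = 6, cy_1 = 1, cz_1 = 3, h_1 = 4, cx_2 = 5, cy_2 = 2, cz_2 = 3, h_2 = 4, cx_3 = 4, cz_3 = 4, cx_4 = 3, cy_4 = 6, cz_4 = 1, r_4 = 1, cx_5 = 1, cy_5 = 4, cz_5 = 4, d_5 = 2, h_5 = 2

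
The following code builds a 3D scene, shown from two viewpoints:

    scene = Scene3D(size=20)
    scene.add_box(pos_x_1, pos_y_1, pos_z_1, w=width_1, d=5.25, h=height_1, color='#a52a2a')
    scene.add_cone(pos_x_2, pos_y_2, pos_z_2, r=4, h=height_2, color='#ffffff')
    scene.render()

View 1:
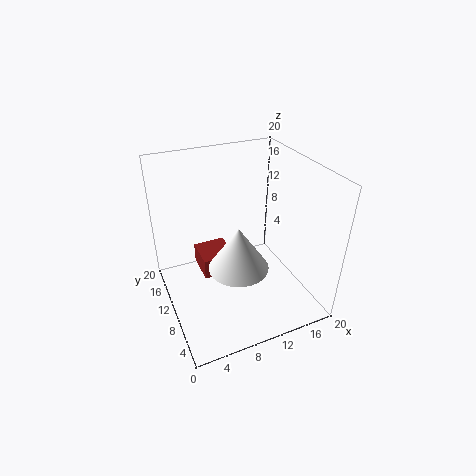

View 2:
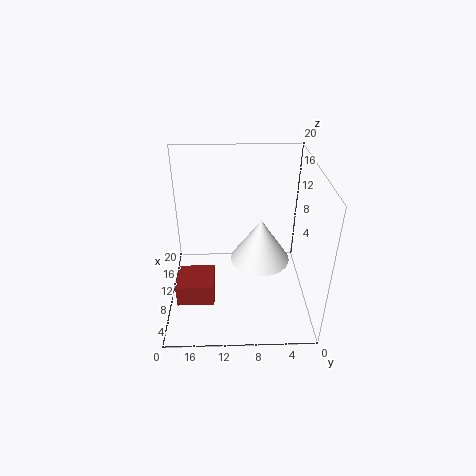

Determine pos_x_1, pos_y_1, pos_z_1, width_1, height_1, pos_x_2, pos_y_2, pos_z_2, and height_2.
pos_x_1 = 6
pos_y_1 = 13.5
pos_z_1 = 1.25
width_1 = 5
height_1 = 3.25
pos_x_2 = 8.75
pos_y_2 = 7
pos_z_2 = 7.5
height_2 = 6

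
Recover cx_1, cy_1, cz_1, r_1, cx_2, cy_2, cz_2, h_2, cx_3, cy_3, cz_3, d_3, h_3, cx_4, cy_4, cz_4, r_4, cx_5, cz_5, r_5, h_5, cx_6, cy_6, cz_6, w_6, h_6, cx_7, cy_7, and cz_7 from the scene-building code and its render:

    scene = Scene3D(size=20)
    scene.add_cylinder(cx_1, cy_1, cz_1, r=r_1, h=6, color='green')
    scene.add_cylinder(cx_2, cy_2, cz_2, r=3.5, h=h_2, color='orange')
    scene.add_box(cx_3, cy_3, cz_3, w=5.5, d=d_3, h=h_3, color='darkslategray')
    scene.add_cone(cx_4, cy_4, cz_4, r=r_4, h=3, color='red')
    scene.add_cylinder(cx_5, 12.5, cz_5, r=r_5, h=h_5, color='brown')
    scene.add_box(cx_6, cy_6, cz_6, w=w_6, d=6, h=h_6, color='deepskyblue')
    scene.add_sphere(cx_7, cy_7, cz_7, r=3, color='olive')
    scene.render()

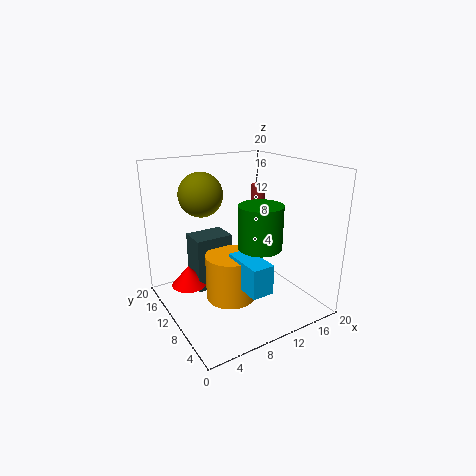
cx_1 = 12; cy_1 = 7.5; cz_1 = 9; r_1 = 3; cx_2 = 8.5; cy_2 = 9.5; cz_2 = 1.5; h_2 = 6.5; cx_3 = 5; cy_3 = 12.5; cz_3 = 1.5; d_3 = 4; h_3 = 8; cx_4 = 4; cy_4 = 14; cz_4 = 2.5; r_4 = 2.5; cx_5 = 15; cz_5 = 11; r_5 = 1; h_5 = 5.5; cx_6 = 8; cy_6 = 3; cz_6 = 4.5; w_6 = 3; h_6 = 4; cx_7 = 6; cy_7 = 13; cz_7 = 16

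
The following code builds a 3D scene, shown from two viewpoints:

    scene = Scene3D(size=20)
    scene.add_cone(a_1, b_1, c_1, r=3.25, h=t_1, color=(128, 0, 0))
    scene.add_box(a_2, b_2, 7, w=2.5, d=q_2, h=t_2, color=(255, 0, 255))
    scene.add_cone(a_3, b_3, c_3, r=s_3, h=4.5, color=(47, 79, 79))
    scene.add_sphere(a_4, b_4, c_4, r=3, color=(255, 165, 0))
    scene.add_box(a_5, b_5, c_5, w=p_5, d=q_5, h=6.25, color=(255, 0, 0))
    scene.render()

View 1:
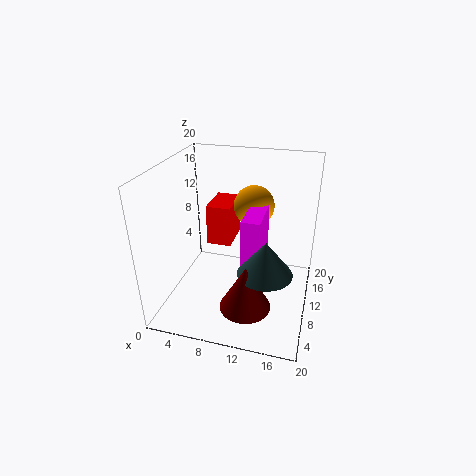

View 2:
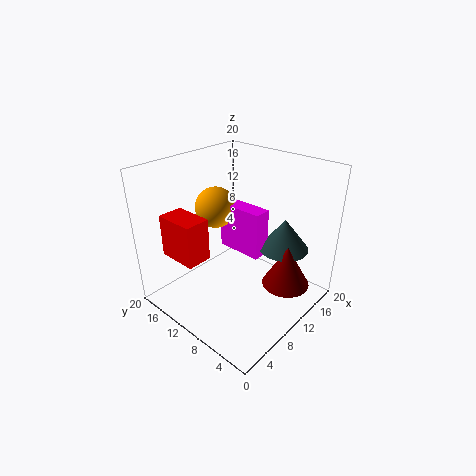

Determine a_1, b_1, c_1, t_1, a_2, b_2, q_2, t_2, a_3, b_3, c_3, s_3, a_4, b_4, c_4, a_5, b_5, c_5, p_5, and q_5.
a_1 = 12.75; b_1 = 3.5; c_1 = 4; t_1 = 5.75; a_2 = 11; b_2 = 7.5; q_2 = 6.75; t_2 = 6.75; a_3 = 14.75; b_3 = 5.5; c_3 = 8; s_3 = 3.5; a_4 = 11; b_4 = 15.25; c_4 = 12.75; a_5 = 4; b_5 = 13.5; c_5 = 6.25; p_5 = 3.75; q_5 = 6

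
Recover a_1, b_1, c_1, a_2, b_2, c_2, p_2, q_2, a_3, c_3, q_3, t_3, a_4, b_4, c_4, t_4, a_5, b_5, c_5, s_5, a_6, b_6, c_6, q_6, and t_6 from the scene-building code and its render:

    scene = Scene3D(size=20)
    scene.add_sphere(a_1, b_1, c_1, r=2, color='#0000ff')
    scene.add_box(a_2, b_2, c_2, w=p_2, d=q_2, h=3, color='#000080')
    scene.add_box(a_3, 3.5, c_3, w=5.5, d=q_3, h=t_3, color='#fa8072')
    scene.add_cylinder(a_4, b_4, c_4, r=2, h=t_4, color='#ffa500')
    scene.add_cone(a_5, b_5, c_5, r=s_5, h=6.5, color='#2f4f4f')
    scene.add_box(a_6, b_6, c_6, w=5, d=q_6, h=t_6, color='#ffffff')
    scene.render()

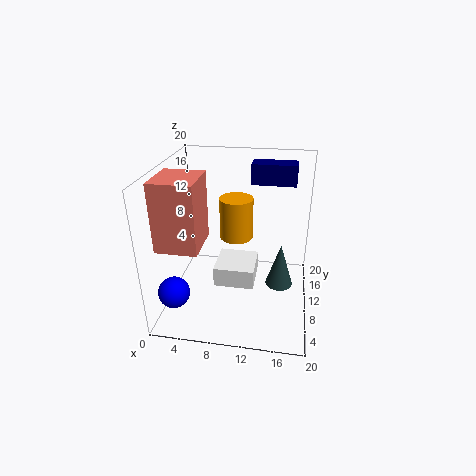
a_1 = 3, b_1 = 2.5, c_1 = 5.5, a_2 = 11, b_2 = 15, c_2 = 16, p_2 = 6.5, q_2 = 3, a_3 = 0.5, c_3 = 10.5, q_3 = 6, t_3 = 9, a_4 = 10.5, b_4 = 6, c_4 = 12.5, t_4 = 5, a_5 = 16, b_5 = 11.5, c_5 = 2, s_5 = 2, a_6 = 8, b_6 = 3.5, c_6 = 6.5, q_6 = 5, t_6 = 2.5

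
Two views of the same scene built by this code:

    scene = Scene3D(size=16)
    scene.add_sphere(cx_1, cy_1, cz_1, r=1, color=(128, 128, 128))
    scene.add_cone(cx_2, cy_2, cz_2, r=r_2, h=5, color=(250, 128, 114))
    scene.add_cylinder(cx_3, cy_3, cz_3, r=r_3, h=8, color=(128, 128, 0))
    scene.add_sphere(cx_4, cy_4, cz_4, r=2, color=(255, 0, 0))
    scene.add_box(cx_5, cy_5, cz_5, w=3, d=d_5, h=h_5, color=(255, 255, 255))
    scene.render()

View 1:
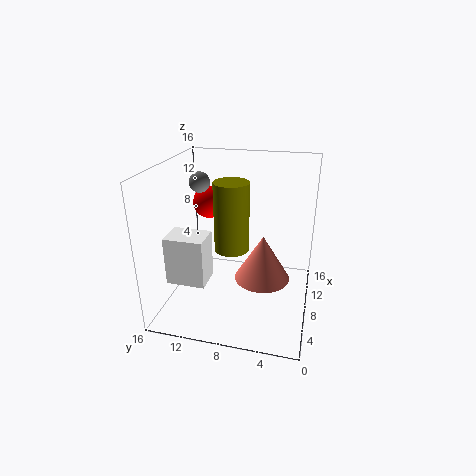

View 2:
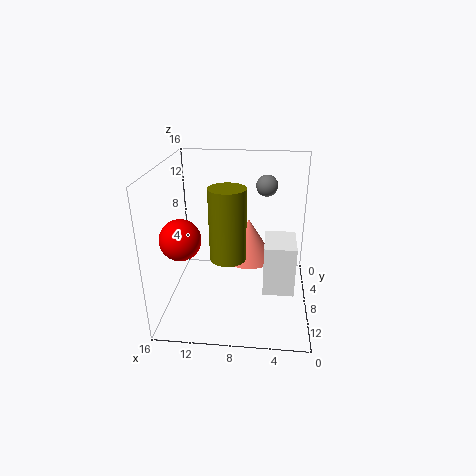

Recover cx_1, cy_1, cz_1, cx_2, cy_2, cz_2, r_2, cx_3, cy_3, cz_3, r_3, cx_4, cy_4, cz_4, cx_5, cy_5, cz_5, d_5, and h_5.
cx_1 = 5; cy_1 = 11; cz_1 = 15; cx_2 = 7; cy_2 = 5; cz_2 = 4; r_2 = 3; cx_3 = 9; cy_3 = 9; cz_3 = 6; r_3 = 2; cx_4 = 13; cy_4 = 13; cz_4 = 10; cx_5 = 2; cy_5 = 10; cz_5 = 5; d_5 = 4; h_5 = 5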